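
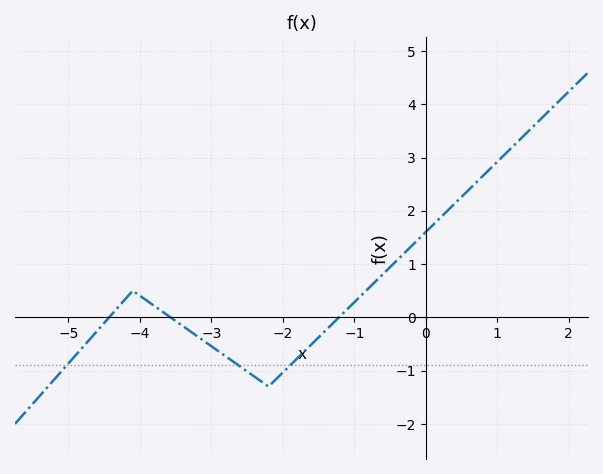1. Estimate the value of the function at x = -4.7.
-0.4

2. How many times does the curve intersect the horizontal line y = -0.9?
3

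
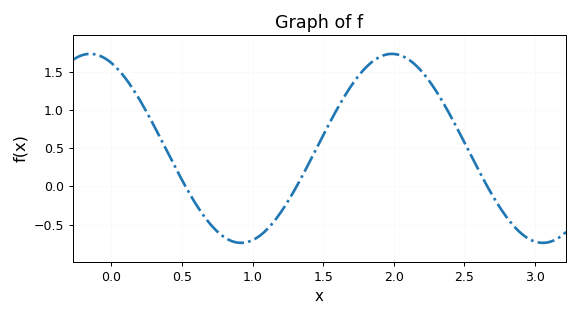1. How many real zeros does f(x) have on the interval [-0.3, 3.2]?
3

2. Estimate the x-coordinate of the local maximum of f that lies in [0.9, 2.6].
1.99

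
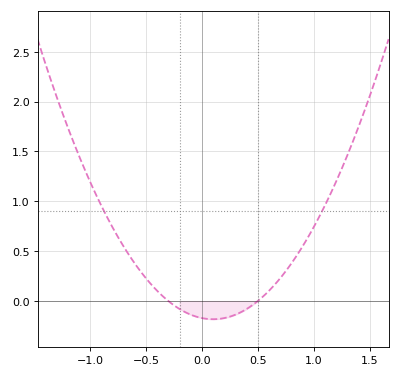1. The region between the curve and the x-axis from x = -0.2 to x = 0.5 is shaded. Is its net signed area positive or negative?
negative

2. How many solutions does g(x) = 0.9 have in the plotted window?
2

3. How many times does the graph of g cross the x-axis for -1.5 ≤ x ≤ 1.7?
2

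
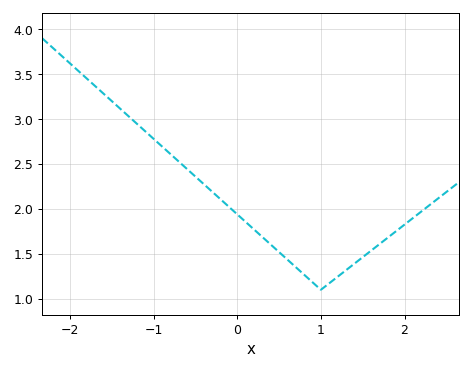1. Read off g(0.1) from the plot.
1.85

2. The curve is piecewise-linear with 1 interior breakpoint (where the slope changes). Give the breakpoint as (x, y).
(1, 1.1)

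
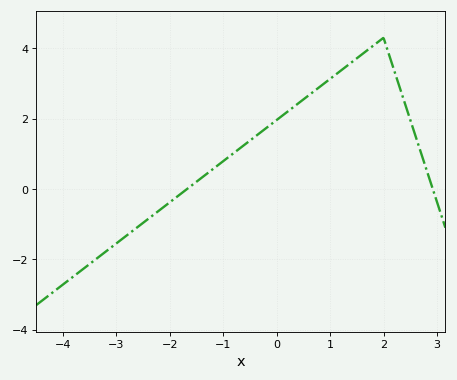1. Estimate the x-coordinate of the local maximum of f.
2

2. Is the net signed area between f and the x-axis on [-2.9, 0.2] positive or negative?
positive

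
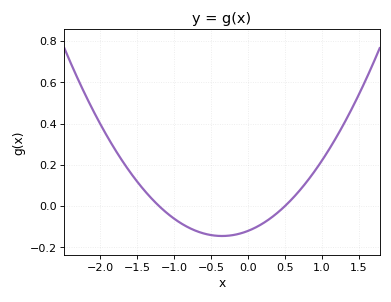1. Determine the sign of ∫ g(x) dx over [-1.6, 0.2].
negative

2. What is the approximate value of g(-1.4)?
0.076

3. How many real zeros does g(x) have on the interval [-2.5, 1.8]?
2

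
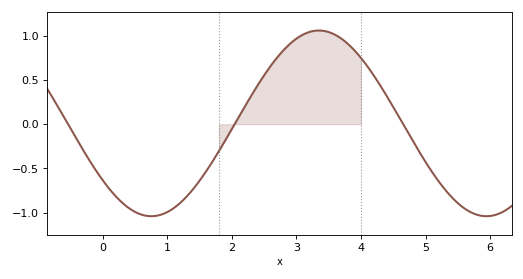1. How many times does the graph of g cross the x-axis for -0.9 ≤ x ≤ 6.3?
3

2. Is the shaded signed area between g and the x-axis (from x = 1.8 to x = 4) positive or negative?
positive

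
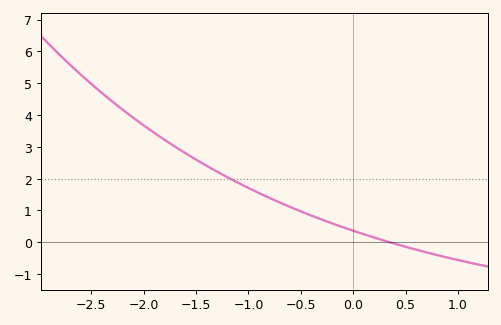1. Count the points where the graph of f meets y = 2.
1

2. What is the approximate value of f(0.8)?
-0.403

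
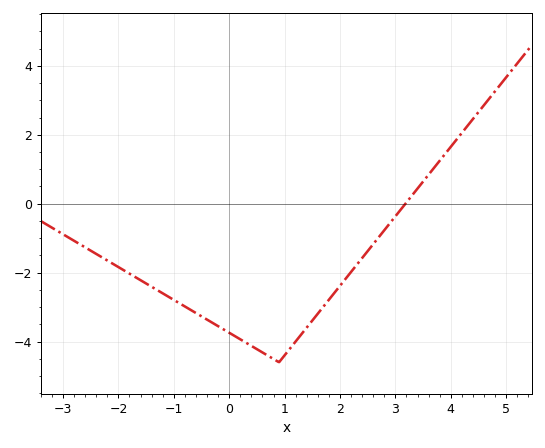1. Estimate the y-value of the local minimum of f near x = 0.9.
-4.6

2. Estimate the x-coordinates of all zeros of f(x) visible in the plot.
3.2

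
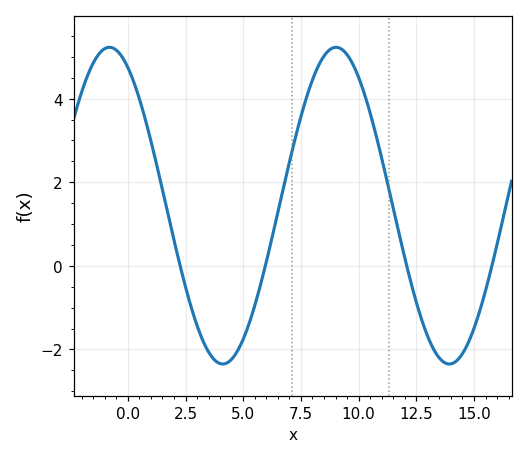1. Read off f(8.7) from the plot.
5.2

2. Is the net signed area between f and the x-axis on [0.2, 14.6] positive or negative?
positive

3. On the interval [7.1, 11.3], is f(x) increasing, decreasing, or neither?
neither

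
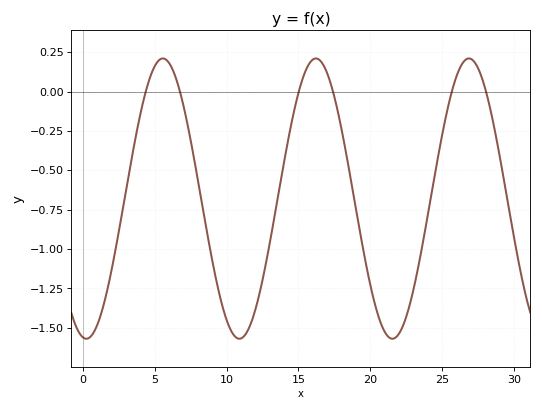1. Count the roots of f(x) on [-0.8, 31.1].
6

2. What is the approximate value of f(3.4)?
-0.4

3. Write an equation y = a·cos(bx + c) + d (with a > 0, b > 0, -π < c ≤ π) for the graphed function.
y = 0.89cos(0.59x + 3) - 0.68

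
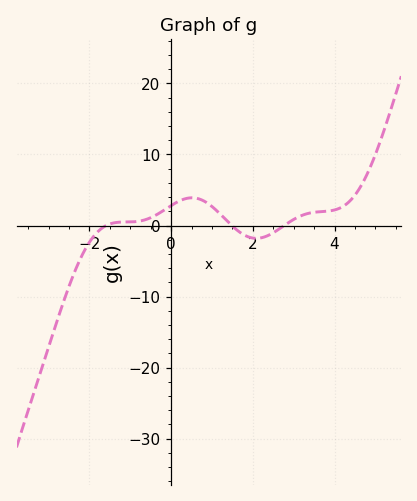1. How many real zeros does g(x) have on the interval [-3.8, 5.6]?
3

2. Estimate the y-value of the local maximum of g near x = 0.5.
4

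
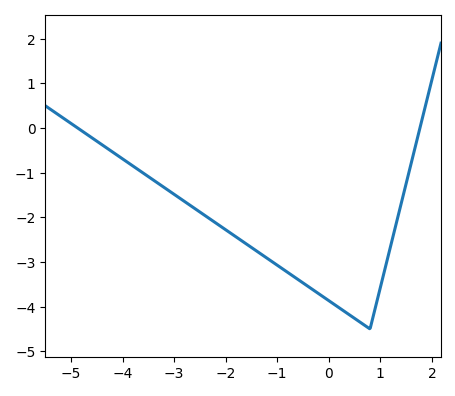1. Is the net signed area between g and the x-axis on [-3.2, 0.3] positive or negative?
negative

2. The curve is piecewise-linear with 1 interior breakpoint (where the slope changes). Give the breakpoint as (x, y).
(0.8, -4.5)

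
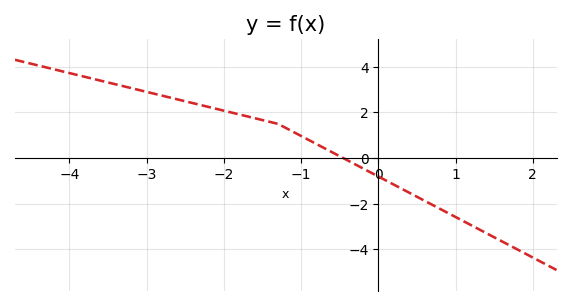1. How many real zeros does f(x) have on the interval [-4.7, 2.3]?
1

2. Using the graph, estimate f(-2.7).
2.6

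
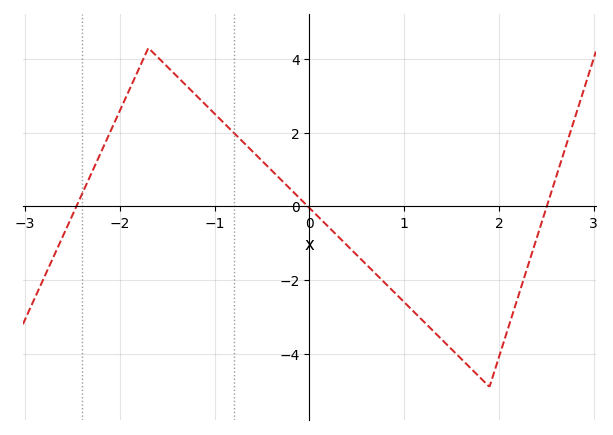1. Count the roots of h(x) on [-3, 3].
3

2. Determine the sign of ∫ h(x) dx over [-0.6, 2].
negative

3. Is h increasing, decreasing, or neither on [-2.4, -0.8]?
neither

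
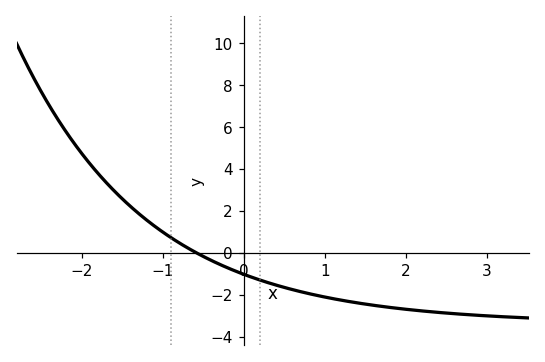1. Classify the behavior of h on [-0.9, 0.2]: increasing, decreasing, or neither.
decreasing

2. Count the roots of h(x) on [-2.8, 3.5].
1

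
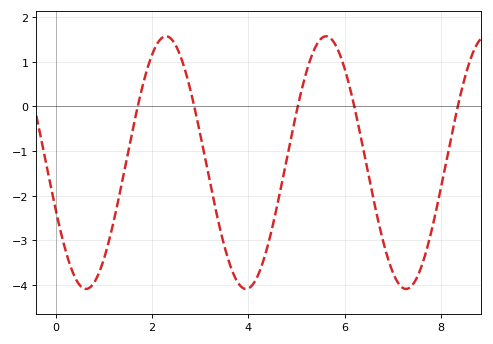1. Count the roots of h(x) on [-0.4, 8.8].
5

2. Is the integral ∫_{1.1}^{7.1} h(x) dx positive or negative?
negative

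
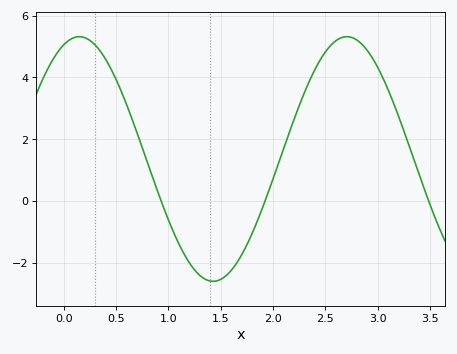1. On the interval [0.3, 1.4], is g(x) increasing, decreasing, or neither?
decreasing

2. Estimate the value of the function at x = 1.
-0.605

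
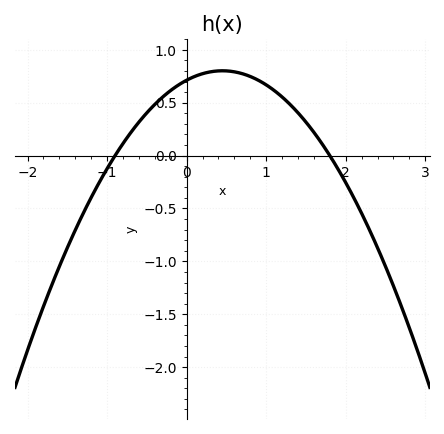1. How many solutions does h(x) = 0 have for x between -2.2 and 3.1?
2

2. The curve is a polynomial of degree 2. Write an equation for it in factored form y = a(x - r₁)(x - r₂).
y = -0.44(x + 0.9)(x - 1.8)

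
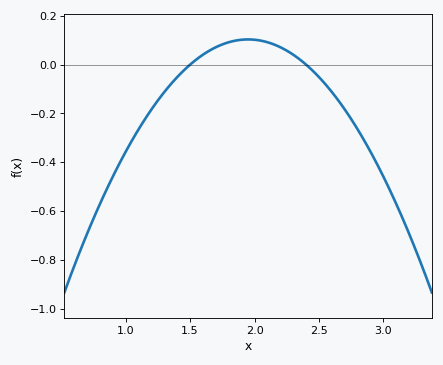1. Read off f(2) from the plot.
0.1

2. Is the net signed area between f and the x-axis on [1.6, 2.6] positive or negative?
positive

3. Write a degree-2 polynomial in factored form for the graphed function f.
y = -0.51(x - 1.5)(x - 2.4)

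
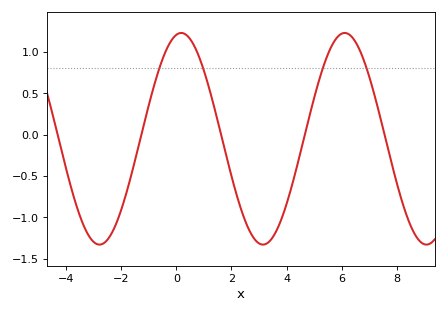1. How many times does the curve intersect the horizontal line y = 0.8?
4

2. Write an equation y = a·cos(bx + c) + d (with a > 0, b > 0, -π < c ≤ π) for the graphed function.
y = 1.28cos(1.1x - 0.19) - 0.05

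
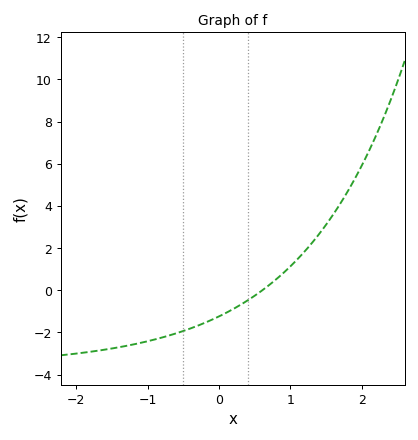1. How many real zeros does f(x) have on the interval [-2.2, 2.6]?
1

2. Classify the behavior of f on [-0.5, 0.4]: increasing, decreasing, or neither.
increasing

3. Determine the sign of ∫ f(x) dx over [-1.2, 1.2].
negative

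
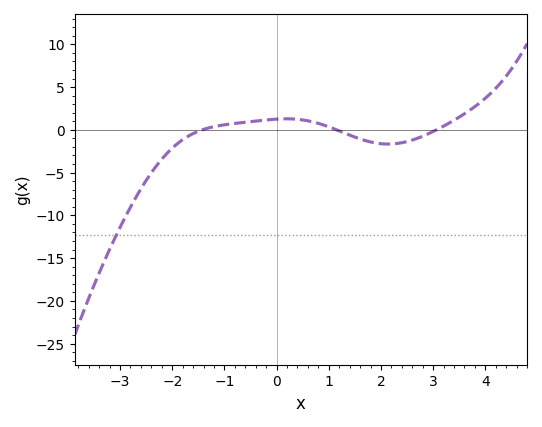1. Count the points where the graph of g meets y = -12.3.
1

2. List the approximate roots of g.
-1.4, 1.2, 3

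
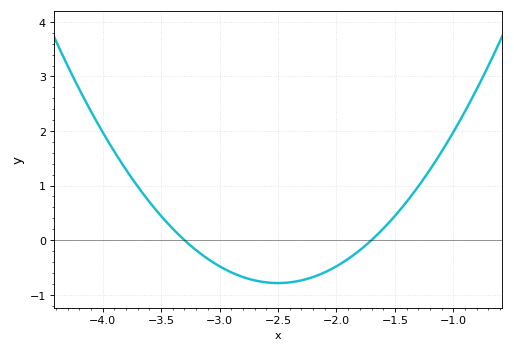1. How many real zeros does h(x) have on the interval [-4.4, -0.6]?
2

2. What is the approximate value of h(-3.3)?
0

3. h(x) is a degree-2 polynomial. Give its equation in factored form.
y = 1.23(x + 3.3)(x + 1.7)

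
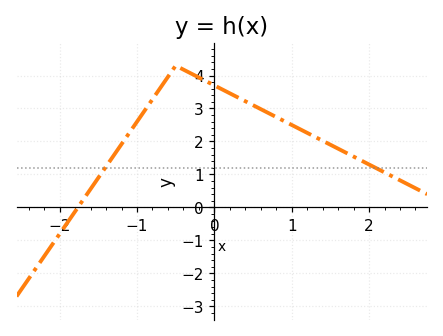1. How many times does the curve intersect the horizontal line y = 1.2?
2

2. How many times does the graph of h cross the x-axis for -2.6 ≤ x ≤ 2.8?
1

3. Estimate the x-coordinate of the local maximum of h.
-0.5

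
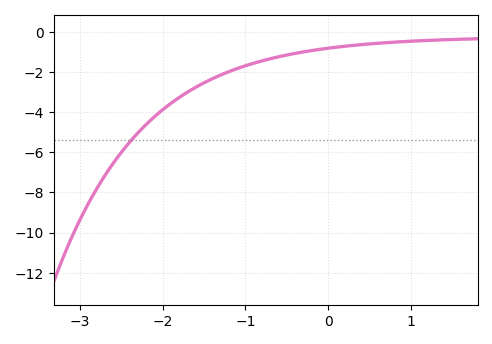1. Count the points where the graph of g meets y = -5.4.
1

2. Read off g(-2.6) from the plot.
-6.58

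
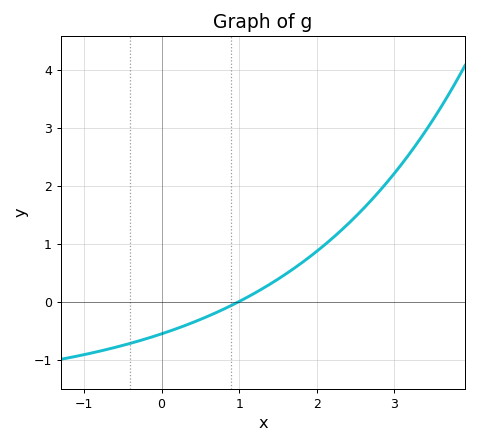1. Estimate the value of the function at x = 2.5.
1.5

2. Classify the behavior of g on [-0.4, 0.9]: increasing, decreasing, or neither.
increasing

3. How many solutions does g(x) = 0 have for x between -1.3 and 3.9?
1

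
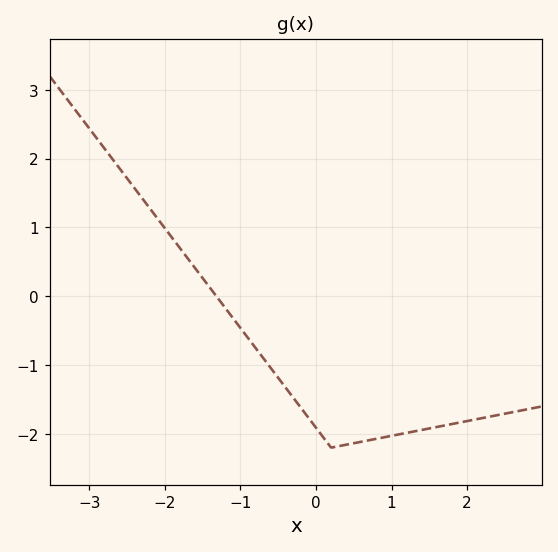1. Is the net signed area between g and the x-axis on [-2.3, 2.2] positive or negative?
negative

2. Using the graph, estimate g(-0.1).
-1.77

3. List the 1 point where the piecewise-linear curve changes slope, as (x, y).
(0.2, -2.2)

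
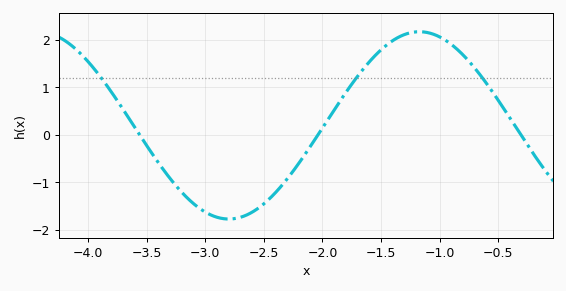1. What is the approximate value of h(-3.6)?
0.149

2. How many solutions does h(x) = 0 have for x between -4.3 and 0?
3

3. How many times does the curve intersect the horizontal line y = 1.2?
3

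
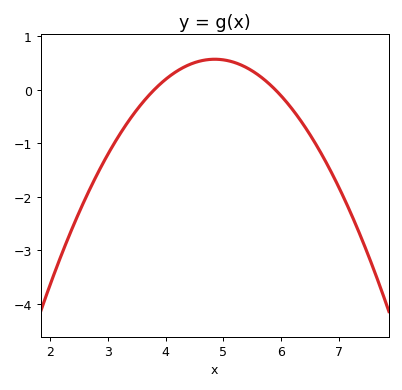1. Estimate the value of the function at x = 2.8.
-1.6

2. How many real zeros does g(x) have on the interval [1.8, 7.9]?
2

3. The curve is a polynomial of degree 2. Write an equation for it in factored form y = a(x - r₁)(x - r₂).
y = -0.52(x - 3.8)(x - 5.9)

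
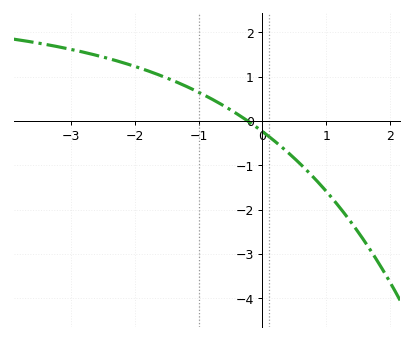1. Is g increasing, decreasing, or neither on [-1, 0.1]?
decreasing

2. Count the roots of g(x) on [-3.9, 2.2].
1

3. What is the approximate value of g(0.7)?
-1.1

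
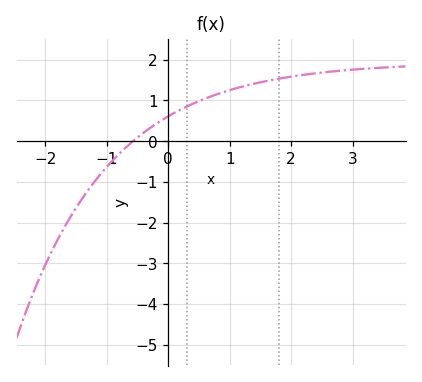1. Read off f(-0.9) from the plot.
-0.469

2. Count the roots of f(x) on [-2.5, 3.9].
1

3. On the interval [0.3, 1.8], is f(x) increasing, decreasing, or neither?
increasing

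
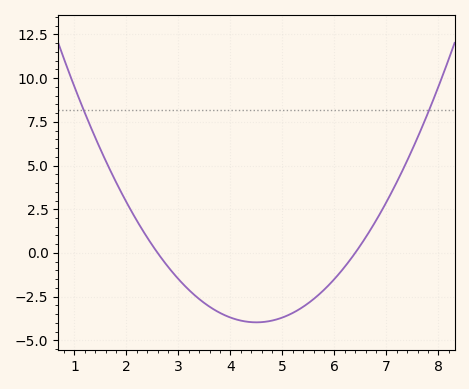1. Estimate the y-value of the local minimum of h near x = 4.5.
-4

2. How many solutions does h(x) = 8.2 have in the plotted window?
2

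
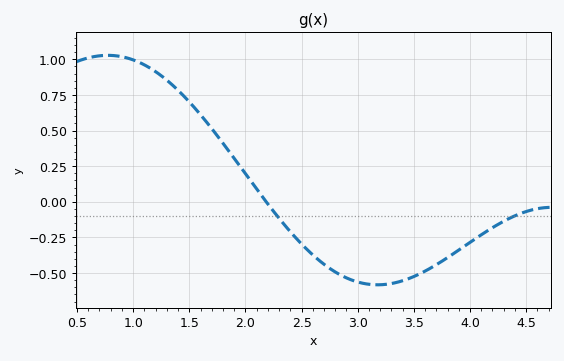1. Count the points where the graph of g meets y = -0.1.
2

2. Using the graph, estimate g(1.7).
0.514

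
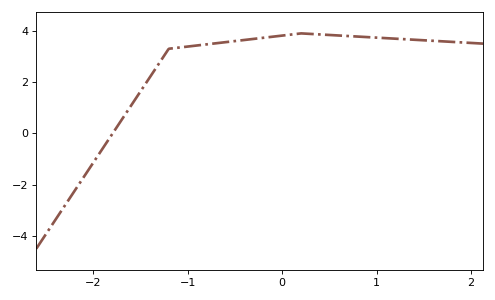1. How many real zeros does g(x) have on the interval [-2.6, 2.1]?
1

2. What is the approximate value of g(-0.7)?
3.51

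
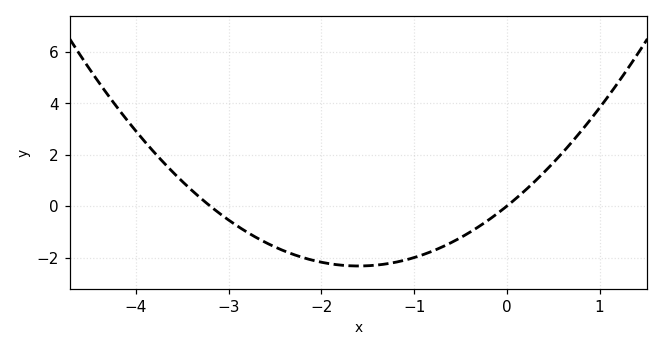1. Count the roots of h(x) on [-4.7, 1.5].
2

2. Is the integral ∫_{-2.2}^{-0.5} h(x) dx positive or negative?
negative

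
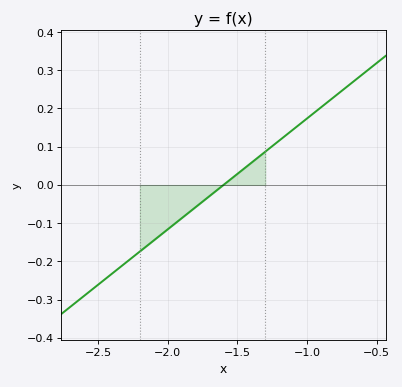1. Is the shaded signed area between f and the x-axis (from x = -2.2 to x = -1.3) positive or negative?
negative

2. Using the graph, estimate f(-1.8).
-0.058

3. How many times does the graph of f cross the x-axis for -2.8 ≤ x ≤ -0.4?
1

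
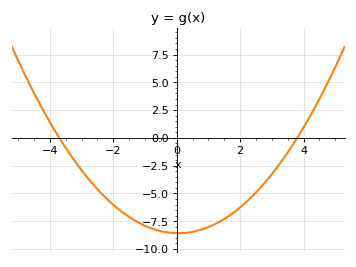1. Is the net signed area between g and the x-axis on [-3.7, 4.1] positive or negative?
negative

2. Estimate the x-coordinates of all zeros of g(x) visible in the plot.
-3.7, 3.8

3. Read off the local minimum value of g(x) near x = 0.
-8.58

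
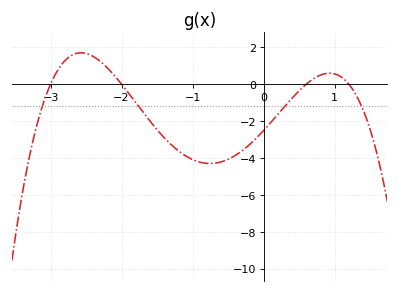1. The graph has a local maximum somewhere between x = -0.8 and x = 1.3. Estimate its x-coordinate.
0.9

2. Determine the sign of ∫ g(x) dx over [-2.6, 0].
negative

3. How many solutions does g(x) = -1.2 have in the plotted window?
4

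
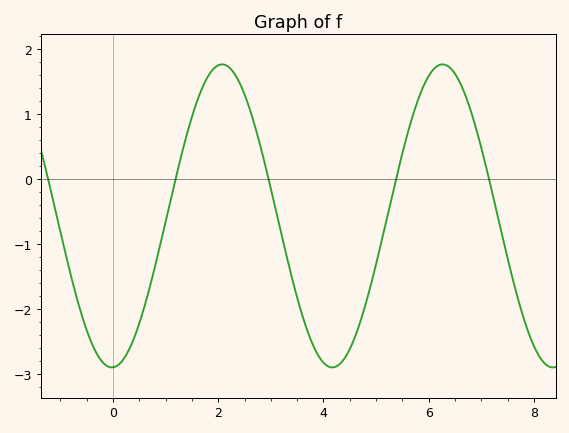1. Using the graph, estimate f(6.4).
1.7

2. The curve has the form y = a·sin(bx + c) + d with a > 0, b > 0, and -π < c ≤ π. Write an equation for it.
y = 2.33sin(1.5x - 1.5) - 0.57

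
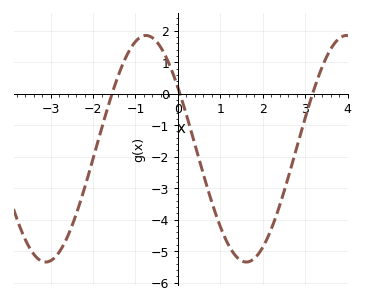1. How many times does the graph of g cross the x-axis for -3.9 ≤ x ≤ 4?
3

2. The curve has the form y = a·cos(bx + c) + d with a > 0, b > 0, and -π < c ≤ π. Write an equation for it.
y = 3.6cos(1.3x + 1) - 1.75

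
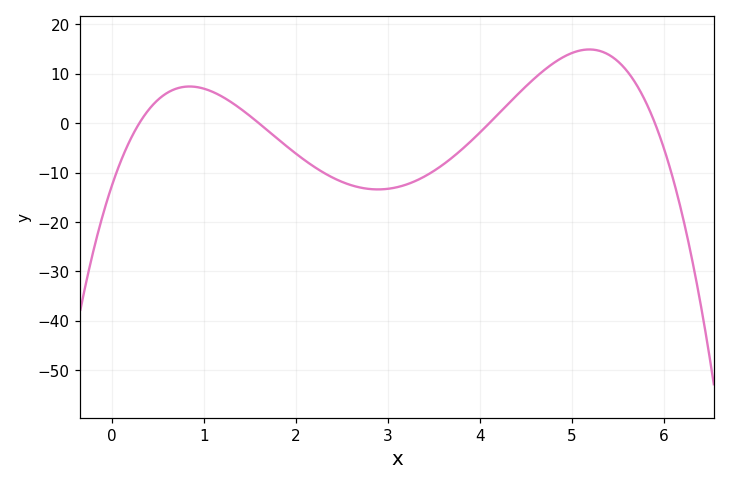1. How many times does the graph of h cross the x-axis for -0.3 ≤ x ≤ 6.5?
4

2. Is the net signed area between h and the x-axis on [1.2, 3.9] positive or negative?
negative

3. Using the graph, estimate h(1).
7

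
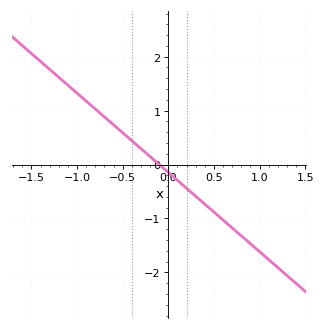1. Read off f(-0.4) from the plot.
0.441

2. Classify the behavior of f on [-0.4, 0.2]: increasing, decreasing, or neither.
decreasing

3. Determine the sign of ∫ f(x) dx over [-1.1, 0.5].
positive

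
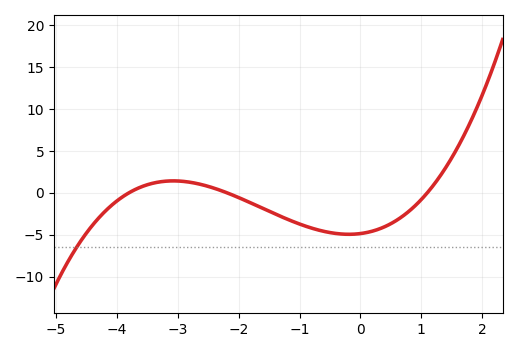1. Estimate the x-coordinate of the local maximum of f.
-3.1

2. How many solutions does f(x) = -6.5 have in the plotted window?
1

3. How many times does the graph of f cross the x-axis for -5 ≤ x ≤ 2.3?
3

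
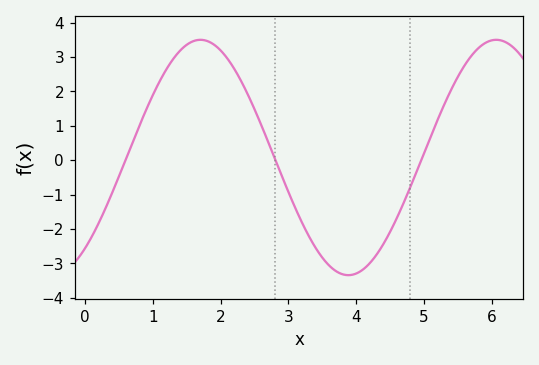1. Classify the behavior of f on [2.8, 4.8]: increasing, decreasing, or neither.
neither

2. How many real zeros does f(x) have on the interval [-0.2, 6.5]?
3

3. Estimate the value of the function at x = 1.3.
2.9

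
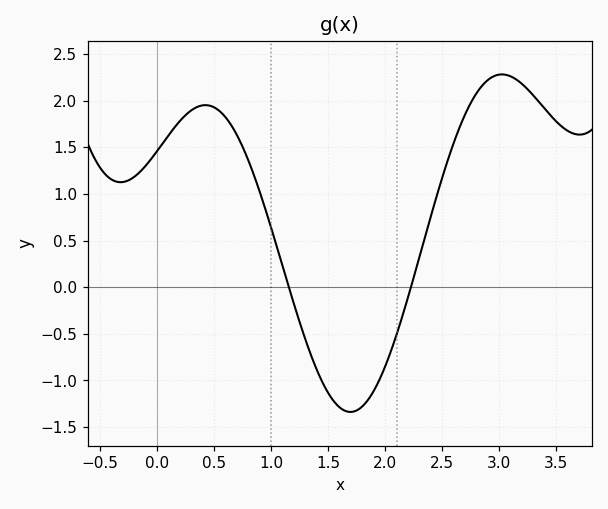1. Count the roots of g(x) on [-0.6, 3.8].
2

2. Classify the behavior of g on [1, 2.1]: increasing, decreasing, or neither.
neither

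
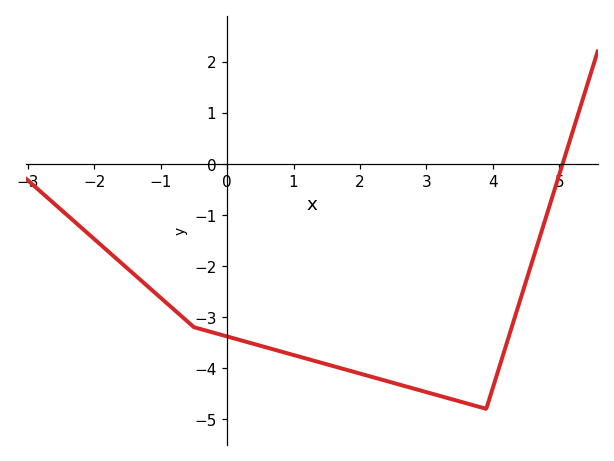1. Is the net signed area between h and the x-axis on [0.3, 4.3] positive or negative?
negative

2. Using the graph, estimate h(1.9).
-4.1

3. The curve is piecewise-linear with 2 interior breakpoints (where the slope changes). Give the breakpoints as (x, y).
(-0.5, -3.2); (3.9, -4.8)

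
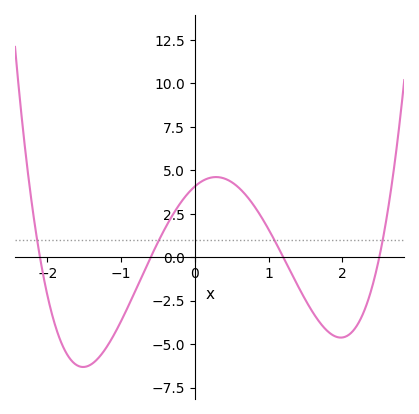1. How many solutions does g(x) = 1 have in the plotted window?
4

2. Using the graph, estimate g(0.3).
4.62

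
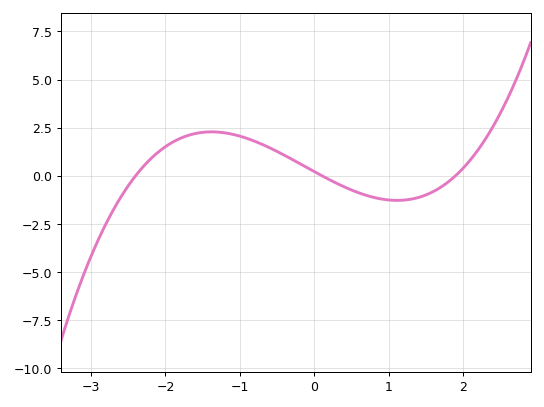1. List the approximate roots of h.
-2.4, 0.1, 1.9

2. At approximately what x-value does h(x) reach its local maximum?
-1.4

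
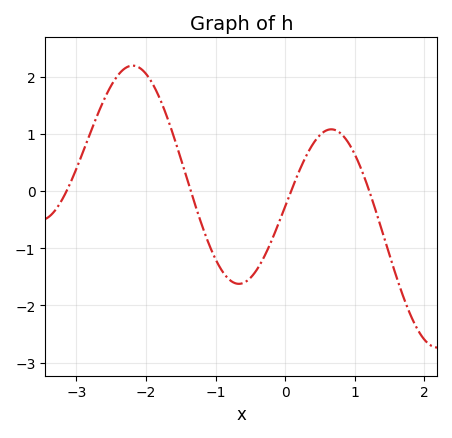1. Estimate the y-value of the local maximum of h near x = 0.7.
1.1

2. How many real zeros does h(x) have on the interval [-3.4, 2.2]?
4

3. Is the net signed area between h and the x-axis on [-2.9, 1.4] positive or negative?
positive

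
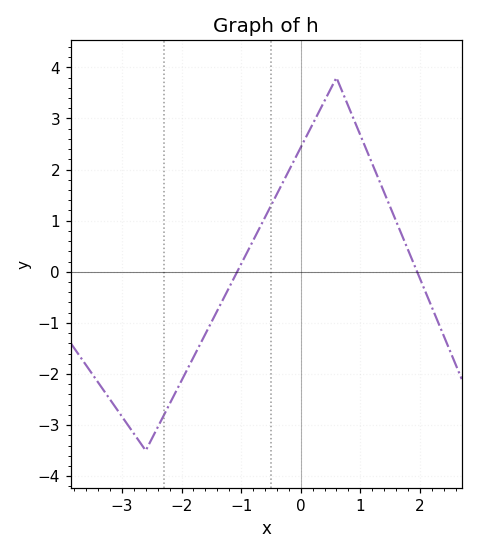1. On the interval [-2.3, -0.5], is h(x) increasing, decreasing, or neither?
increasing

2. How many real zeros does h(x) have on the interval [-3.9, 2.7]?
2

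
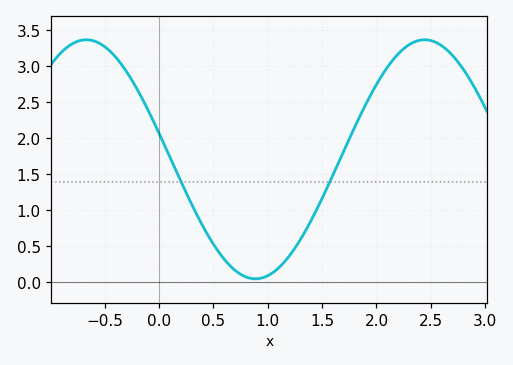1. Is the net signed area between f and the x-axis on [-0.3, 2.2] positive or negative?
positive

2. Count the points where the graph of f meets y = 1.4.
2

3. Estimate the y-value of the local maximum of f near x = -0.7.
3.35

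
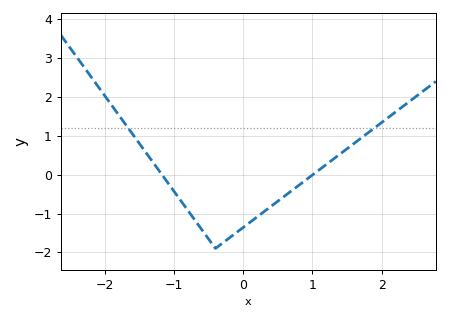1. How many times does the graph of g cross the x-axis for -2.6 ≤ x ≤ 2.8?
2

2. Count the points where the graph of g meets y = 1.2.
2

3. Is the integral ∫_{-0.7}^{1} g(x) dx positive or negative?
negative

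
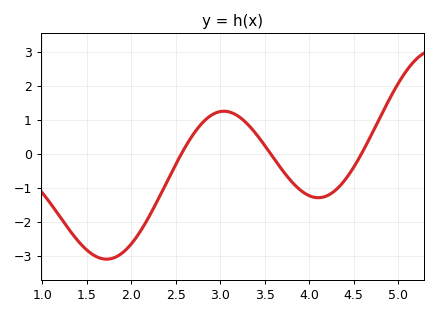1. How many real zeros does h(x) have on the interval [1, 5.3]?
3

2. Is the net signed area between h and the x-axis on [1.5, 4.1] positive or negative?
negative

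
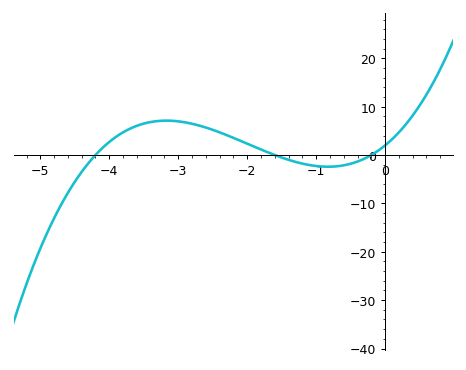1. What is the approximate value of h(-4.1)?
1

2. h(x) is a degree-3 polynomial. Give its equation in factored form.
y = 1.48(x + 4.2)(x + 1.6)(x + 0.2)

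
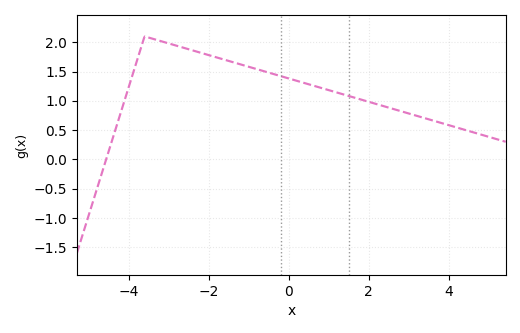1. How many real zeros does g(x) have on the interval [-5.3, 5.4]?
1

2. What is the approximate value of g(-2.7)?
1.9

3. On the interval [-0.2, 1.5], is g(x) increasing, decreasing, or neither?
decreasing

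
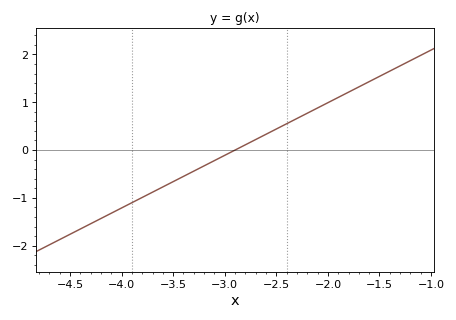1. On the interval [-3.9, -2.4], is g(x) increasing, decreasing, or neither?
increasing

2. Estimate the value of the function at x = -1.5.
1.54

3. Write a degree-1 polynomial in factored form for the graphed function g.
y = 1.1(x + 2.9)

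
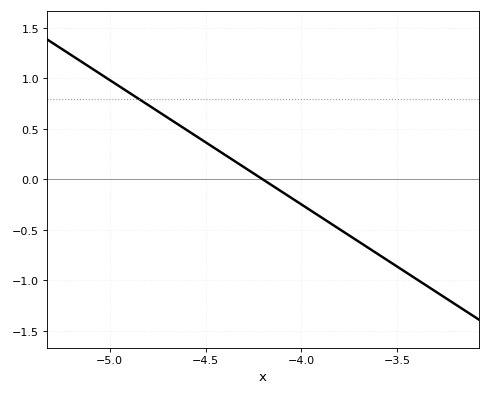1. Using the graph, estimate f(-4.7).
0.615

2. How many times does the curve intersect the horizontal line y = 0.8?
1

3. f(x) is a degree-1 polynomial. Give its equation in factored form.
y = -1.23(x + 4.2)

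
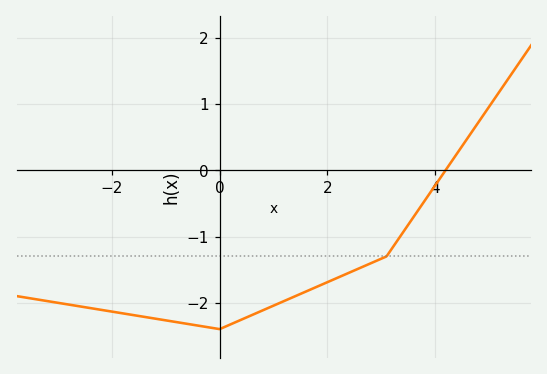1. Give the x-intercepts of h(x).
4.19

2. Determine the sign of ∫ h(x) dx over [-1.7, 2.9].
negative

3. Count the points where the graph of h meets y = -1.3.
1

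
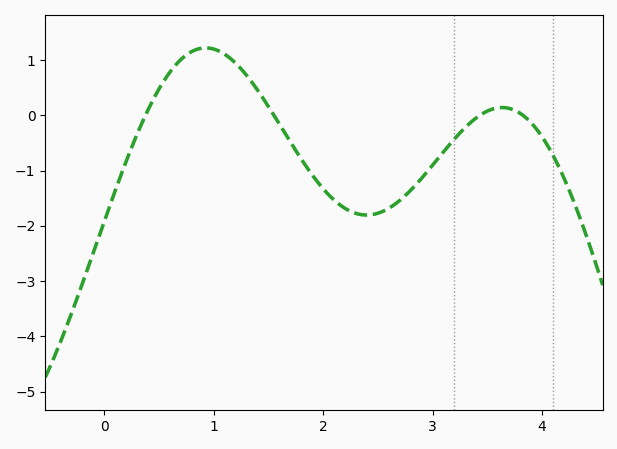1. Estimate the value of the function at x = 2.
-1.3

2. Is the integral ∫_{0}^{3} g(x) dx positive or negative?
negative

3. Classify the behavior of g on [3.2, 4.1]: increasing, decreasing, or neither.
neither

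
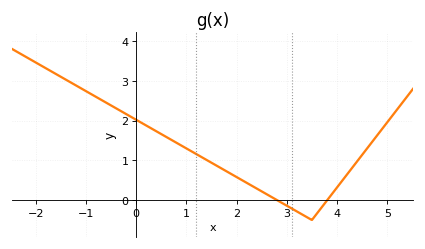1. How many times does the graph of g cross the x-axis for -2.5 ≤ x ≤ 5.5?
2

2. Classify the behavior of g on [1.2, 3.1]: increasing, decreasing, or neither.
decreasing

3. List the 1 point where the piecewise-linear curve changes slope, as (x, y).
(3.5, -0.5)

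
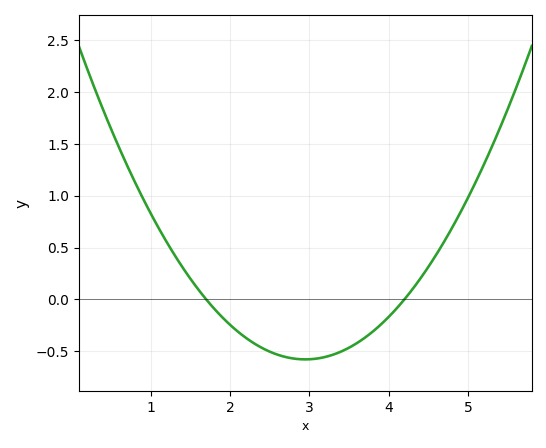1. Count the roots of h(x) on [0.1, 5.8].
2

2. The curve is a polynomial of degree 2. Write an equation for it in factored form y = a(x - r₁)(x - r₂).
y = 0.37(x - 1.7)(x - 4.2)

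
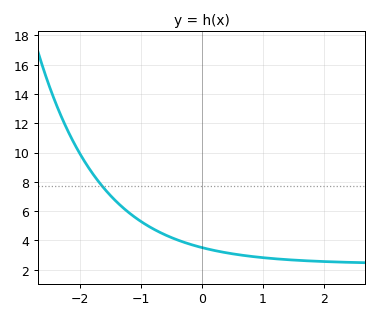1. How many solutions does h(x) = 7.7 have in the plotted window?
1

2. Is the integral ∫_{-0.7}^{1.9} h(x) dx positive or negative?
positive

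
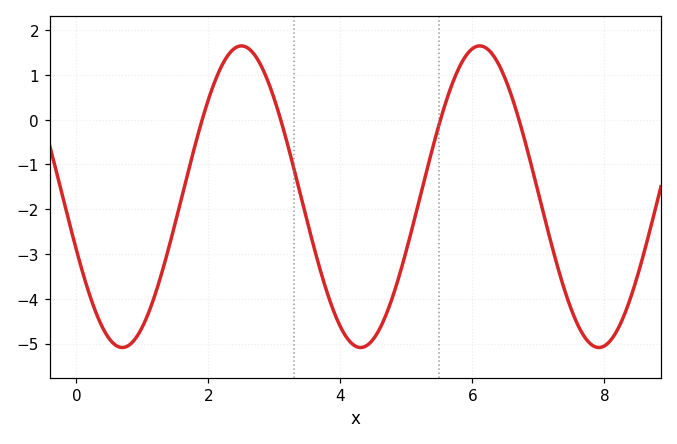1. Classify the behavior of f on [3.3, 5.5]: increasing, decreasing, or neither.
neither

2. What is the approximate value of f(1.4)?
-2.86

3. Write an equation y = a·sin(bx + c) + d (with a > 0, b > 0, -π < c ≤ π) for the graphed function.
y = 3.37sin(1.74x - 2.78) - 1.72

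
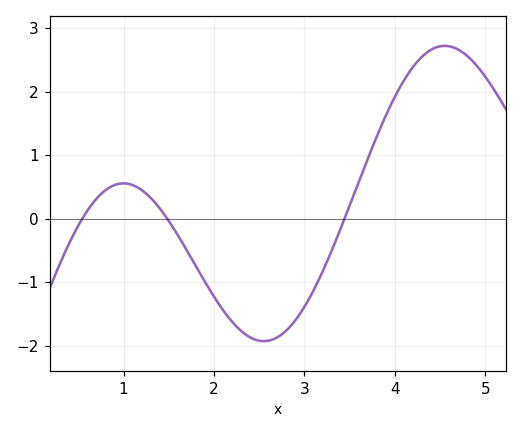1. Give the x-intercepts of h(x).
0.544, 1.48, 3.44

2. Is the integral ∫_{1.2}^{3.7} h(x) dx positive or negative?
negative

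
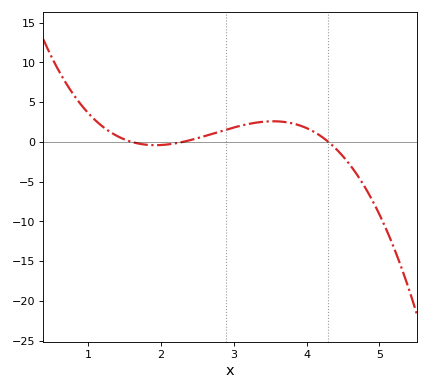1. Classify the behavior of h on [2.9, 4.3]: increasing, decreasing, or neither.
neither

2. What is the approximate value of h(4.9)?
-7.31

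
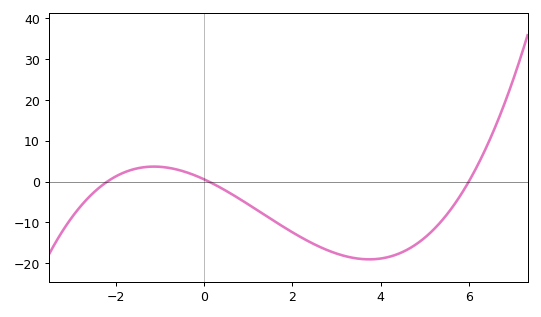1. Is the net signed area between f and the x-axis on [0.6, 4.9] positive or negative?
negative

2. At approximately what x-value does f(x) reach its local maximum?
-1.2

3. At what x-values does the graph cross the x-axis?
-2.2, 0, 6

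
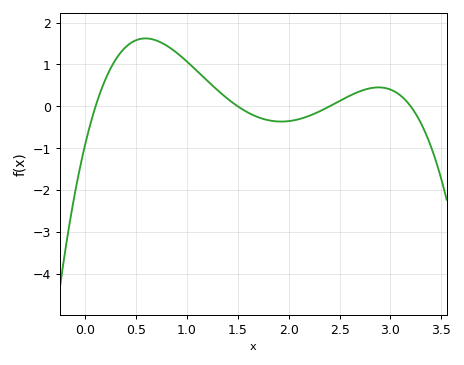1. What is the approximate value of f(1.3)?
0.386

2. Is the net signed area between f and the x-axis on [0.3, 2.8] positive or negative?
positive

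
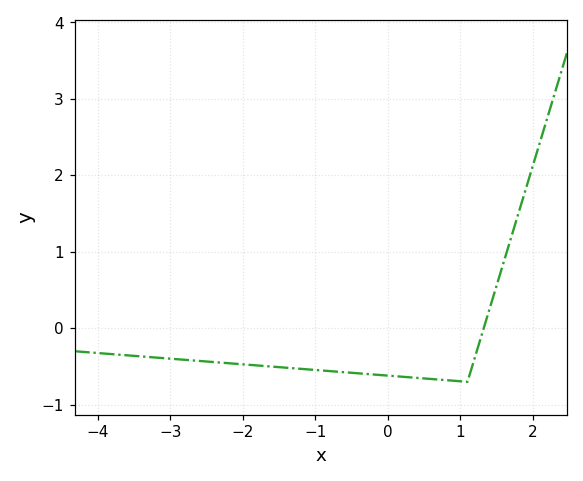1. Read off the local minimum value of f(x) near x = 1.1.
-0.7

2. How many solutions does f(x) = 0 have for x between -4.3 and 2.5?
1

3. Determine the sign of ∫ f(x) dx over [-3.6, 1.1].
negative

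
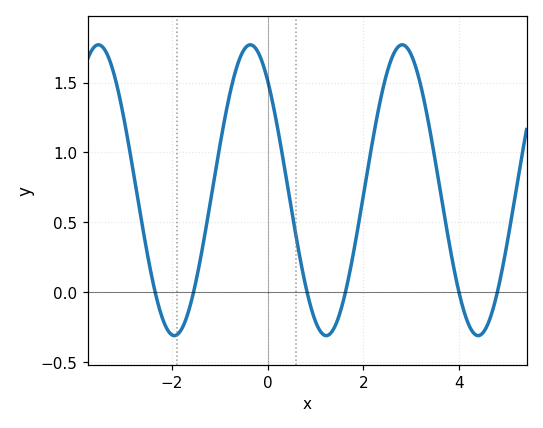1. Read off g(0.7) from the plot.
0.207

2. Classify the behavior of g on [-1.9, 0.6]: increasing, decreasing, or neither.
neither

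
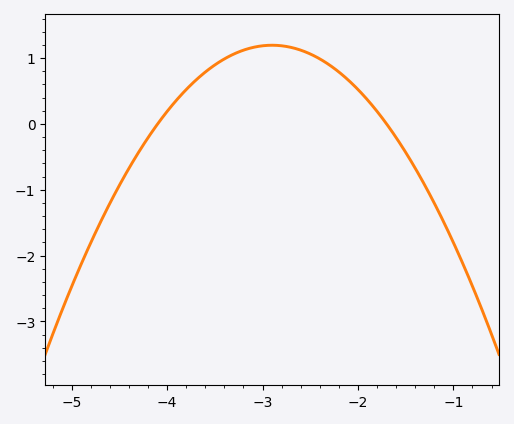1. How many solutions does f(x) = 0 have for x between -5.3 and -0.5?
2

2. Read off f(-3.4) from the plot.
1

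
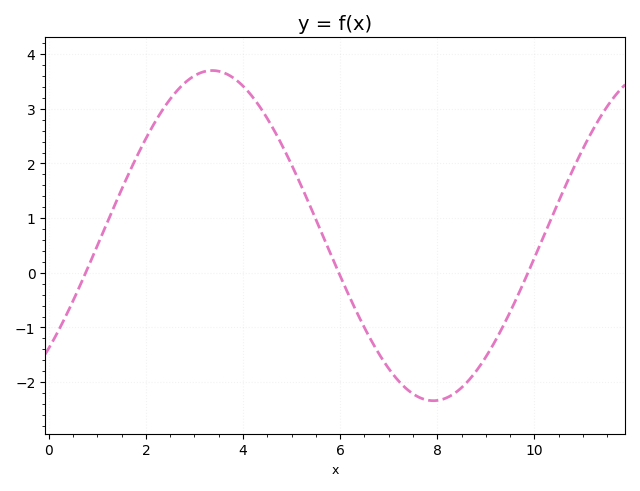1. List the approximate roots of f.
0.8, 6, 9.8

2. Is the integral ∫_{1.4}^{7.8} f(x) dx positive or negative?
positive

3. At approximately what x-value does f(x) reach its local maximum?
3.4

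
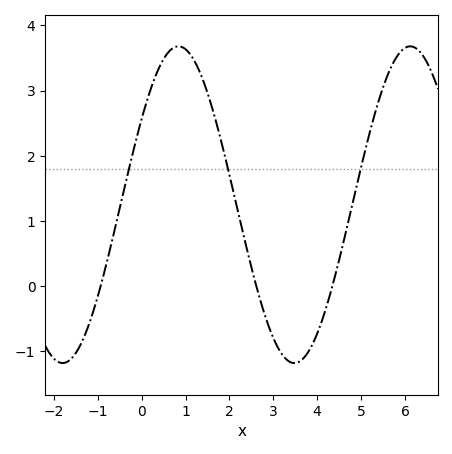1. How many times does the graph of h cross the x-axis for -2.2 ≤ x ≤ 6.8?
3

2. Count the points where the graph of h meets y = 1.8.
3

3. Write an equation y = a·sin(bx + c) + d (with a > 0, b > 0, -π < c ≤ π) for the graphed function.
y = 2.43sin(1.2x + 0.57) + 1.25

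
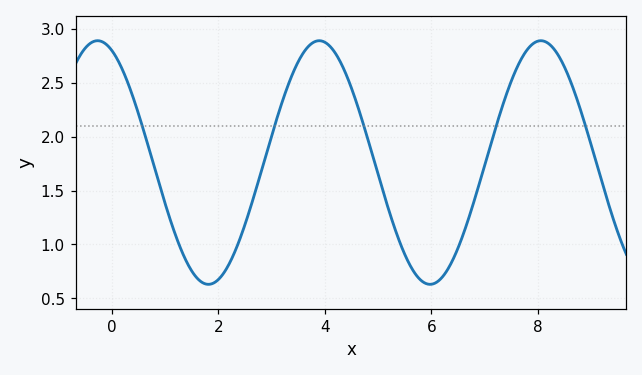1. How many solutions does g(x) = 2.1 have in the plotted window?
5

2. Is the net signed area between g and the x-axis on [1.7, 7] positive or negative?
positive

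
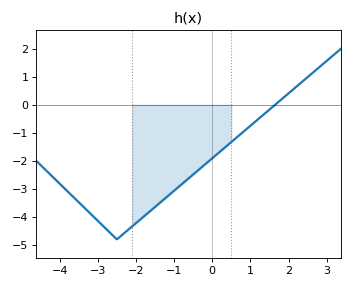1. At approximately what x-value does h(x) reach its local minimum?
-2.5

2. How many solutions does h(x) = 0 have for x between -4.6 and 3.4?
1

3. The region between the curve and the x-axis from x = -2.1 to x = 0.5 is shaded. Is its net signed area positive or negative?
negative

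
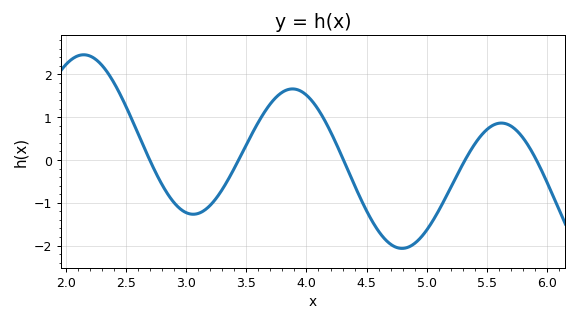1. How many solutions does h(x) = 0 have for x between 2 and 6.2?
5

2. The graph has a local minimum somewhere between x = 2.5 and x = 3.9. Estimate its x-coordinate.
3.06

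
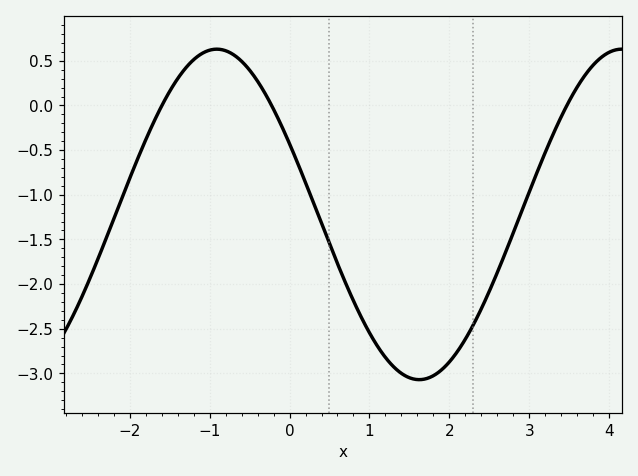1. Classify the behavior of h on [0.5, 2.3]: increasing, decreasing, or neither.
neither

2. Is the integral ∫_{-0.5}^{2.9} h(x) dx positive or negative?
negative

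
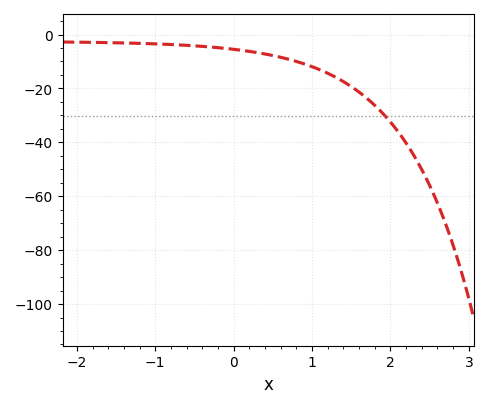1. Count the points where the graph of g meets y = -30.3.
1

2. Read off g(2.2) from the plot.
-40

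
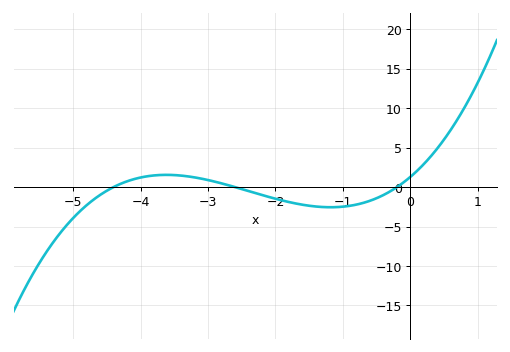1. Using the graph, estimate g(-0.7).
-2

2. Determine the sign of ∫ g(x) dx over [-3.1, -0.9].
negative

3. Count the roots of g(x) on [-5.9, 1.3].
3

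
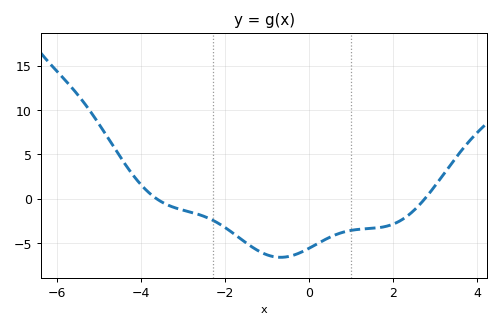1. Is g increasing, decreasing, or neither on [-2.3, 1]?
neither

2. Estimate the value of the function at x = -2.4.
-2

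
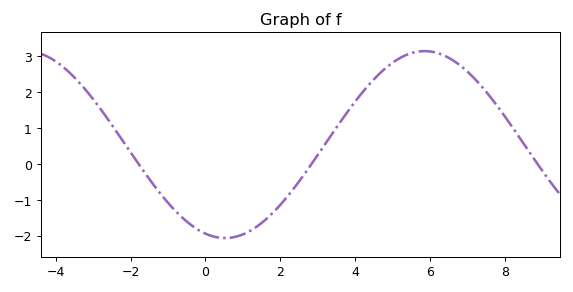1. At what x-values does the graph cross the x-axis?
-1.78, 2.83, 8.87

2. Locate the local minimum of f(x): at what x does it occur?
0.527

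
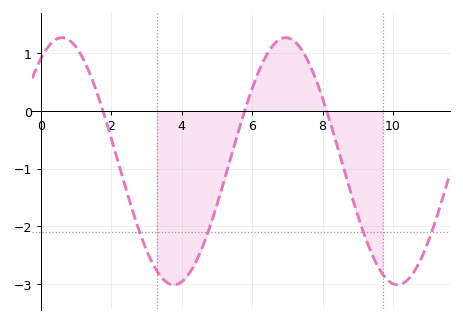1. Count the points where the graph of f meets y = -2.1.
4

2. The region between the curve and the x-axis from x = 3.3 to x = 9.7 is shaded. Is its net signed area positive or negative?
negative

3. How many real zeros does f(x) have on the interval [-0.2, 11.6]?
3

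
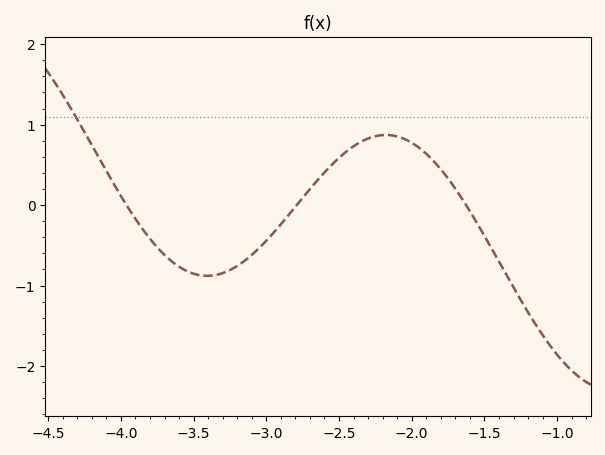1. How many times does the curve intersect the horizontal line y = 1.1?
1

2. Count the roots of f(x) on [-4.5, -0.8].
3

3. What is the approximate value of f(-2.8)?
0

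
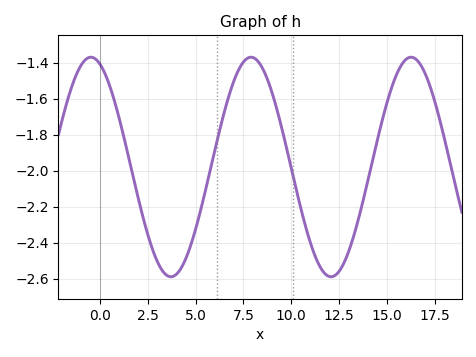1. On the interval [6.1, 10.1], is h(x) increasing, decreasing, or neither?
neither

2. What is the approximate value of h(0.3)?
-1.48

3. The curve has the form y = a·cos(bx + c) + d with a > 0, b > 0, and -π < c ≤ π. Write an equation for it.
y = 0.61cos(0.75x + 0.36) - 1.98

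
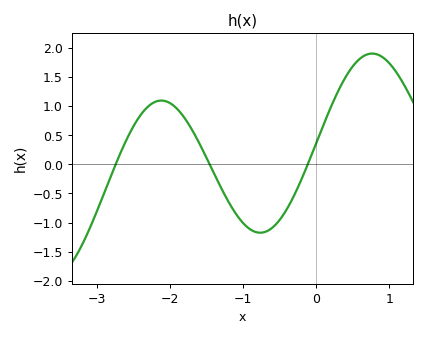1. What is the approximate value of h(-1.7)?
0.6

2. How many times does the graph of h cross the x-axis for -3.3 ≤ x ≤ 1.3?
3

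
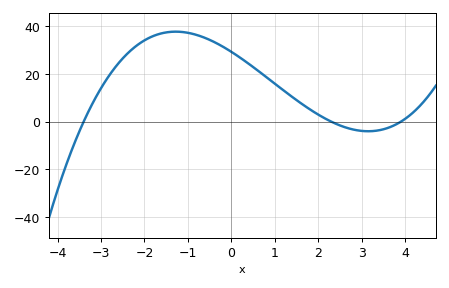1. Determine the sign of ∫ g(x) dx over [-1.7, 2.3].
positive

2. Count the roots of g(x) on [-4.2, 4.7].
3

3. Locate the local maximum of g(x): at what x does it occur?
-1.2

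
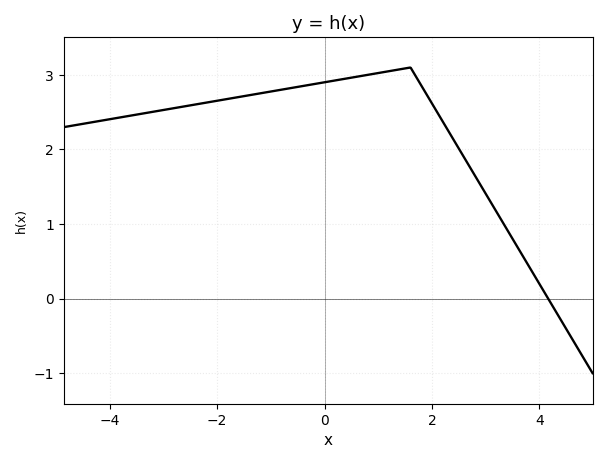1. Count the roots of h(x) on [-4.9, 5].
1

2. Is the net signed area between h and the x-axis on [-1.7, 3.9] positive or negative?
positive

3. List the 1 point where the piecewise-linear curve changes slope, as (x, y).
(1.6, 3.1)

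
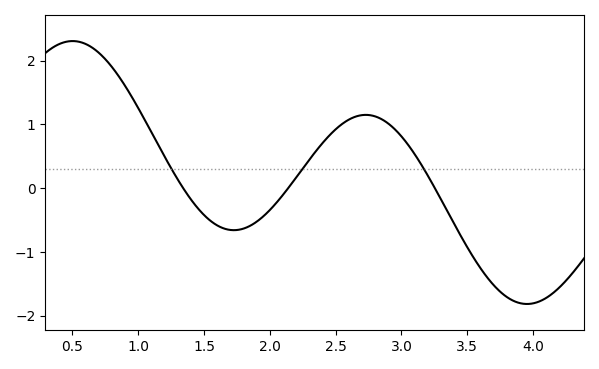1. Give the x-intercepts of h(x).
1.3, 2.1, 3.3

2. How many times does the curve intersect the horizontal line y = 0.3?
3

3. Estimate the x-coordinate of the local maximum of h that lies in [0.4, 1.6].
0.5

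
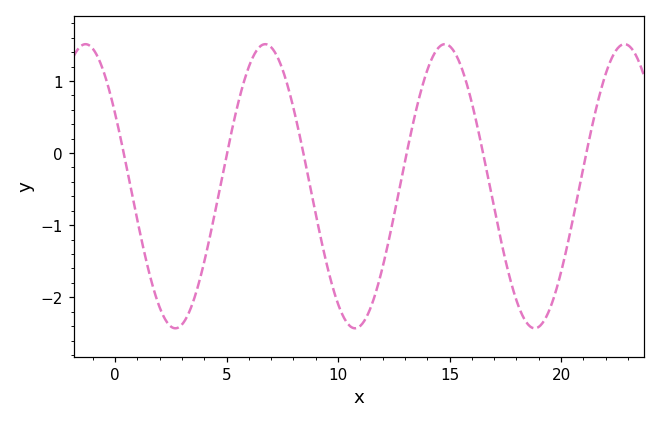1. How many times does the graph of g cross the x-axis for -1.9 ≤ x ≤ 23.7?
6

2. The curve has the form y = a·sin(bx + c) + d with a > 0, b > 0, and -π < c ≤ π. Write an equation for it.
y = 1.97sin(0.78x + 2.6) - 0.46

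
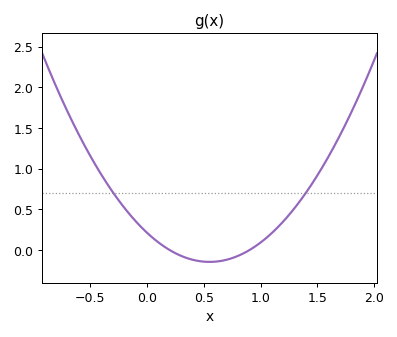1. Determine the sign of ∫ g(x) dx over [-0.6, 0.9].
positive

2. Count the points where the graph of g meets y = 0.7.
2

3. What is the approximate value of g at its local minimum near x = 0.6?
-0.15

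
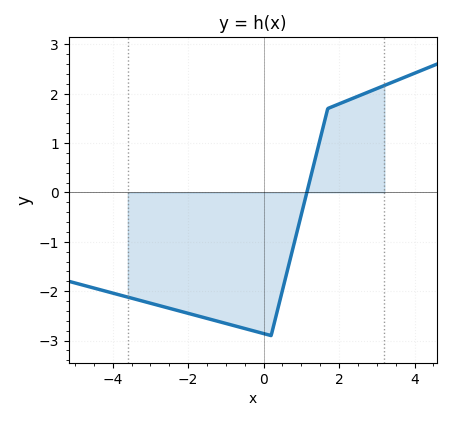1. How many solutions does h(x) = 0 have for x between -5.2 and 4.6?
1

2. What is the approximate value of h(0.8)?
-1.1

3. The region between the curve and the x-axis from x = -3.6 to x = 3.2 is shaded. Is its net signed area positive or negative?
negative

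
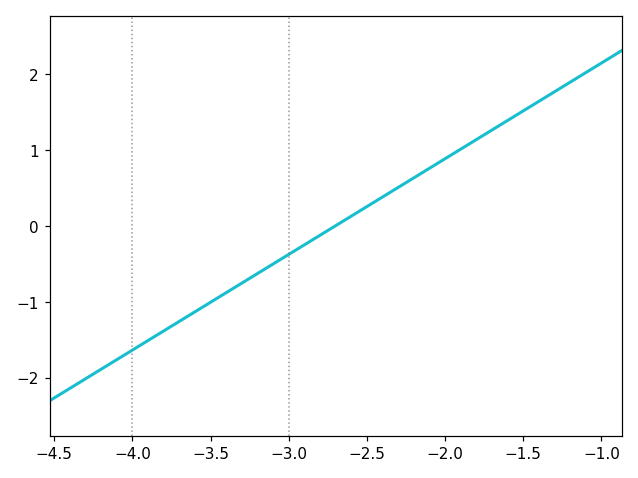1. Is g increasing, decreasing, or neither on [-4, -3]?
increasing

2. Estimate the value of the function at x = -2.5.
0.3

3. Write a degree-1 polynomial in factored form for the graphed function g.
y = 1.26(x + 2.7)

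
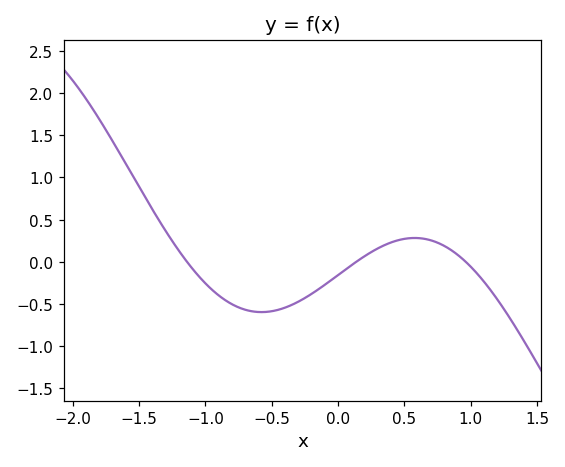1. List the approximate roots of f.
-1.15, 0.15, 0.95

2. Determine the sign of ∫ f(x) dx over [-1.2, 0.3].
negative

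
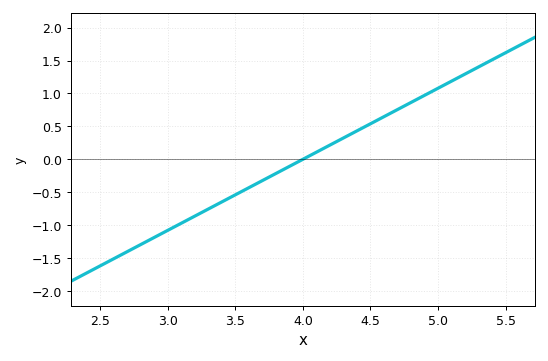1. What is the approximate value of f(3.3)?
-0.75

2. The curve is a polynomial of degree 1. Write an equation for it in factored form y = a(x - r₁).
y = 1.08(x - 4)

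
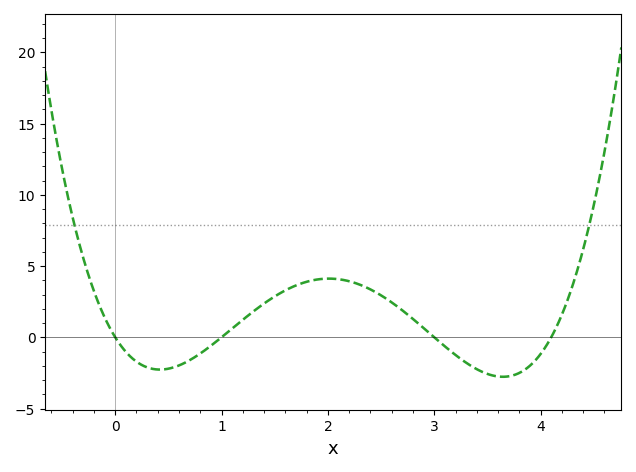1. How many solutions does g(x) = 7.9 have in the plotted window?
2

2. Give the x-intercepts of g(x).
0, 1, 3, 4.1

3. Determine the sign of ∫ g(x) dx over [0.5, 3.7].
positive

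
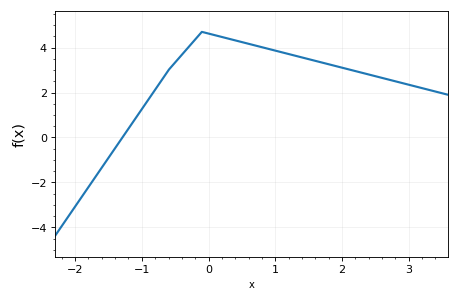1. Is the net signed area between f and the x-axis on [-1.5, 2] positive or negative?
positive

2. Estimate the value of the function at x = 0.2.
4.4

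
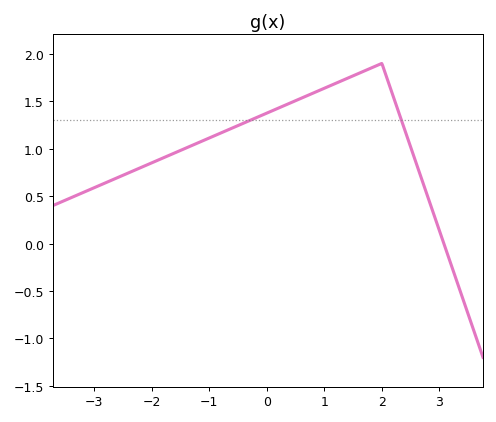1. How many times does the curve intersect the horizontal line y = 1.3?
2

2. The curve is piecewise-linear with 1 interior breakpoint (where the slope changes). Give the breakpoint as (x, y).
(2, 1.9)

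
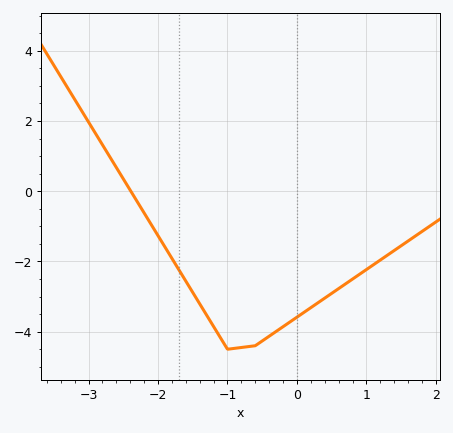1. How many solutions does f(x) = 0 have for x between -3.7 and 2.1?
1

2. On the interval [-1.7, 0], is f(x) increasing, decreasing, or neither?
neither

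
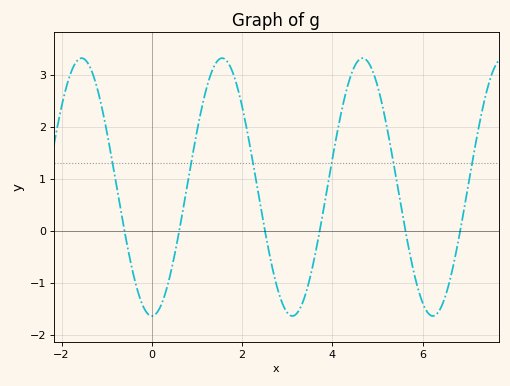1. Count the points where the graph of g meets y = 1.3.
6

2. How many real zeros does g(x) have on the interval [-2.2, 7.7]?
6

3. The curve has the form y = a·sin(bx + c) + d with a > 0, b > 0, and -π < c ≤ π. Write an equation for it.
y = 2.48sin(2x - 1.6) + 0.84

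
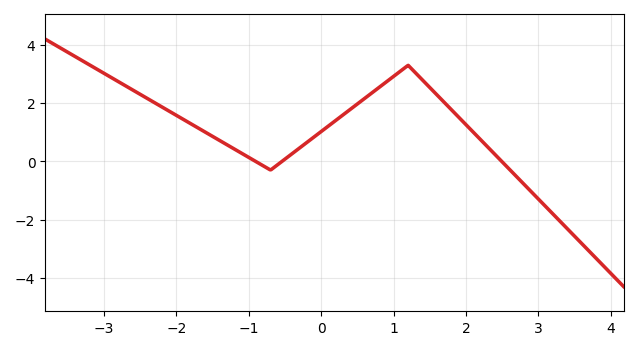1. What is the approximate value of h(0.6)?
2.16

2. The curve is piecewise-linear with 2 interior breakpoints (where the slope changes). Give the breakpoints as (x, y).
(-0.7, -0.3); (1.2, 3.3)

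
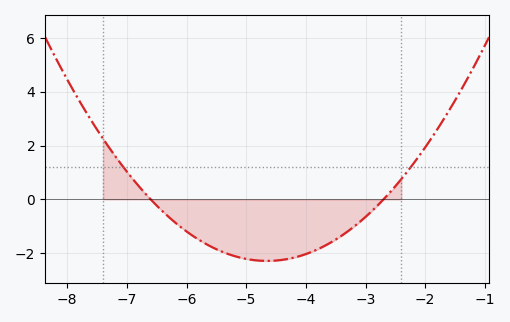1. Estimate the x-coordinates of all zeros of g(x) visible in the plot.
-6.6, -2.7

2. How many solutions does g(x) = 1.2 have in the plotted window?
2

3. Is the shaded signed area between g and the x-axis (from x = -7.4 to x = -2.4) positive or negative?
negative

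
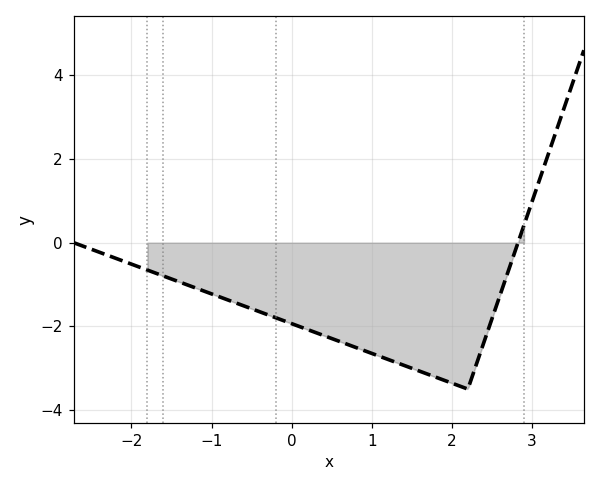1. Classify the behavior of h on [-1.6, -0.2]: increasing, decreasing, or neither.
decreasing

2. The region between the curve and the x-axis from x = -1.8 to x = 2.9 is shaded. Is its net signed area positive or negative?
negative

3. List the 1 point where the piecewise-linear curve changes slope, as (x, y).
(2.2, -3.5)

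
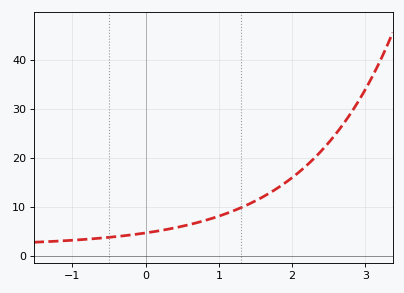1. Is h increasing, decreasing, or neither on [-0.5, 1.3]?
increasing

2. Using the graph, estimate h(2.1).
17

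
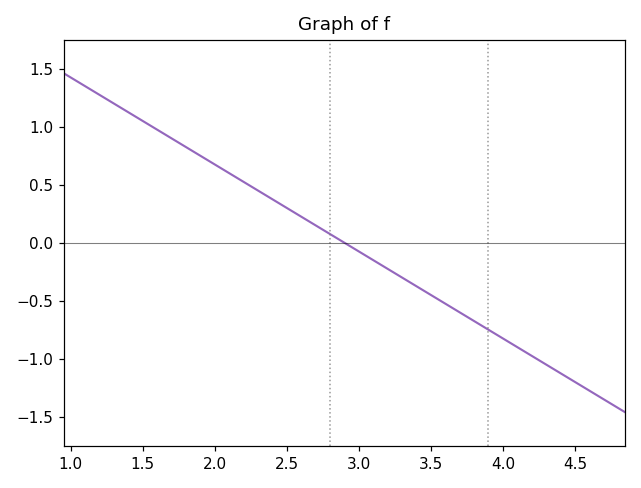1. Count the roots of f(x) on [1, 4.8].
1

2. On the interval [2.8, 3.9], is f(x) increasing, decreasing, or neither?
decreasing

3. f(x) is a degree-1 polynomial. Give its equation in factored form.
y = -0.75(x - 2.9)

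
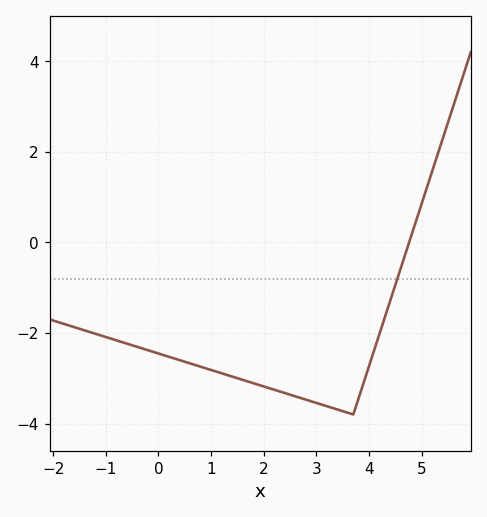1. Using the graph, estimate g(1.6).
-3.04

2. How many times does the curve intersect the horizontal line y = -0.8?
1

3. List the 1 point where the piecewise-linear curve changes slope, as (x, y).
(3.7, -3.8)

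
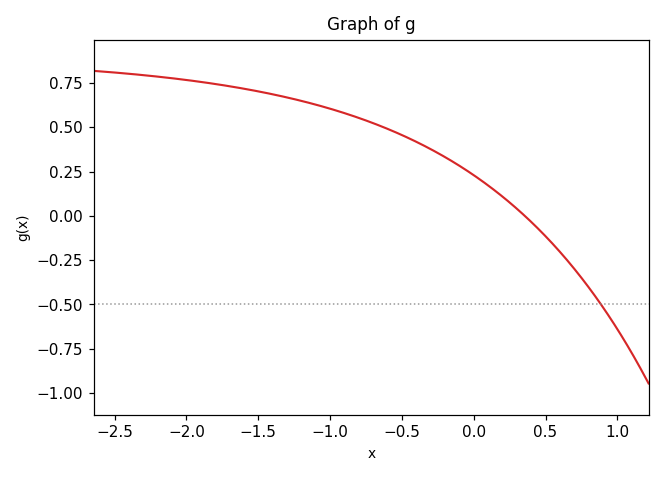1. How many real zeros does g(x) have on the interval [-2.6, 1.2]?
1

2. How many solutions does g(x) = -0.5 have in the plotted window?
1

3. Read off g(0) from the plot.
0.23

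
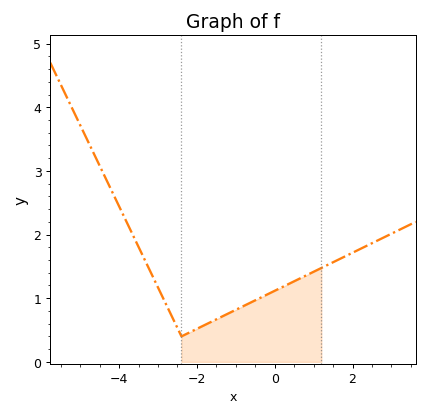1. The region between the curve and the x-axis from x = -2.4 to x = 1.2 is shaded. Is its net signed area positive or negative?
positive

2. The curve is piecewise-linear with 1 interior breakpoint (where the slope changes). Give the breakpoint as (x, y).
(-2.4, 0.4)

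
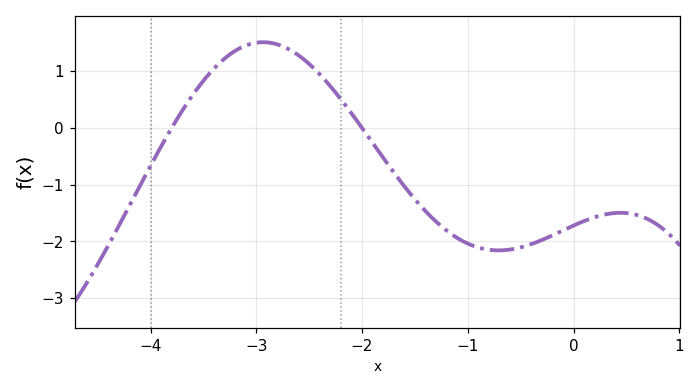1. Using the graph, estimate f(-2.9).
1.5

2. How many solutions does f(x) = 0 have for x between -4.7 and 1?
2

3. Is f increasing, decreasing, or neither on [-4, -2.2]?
neither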